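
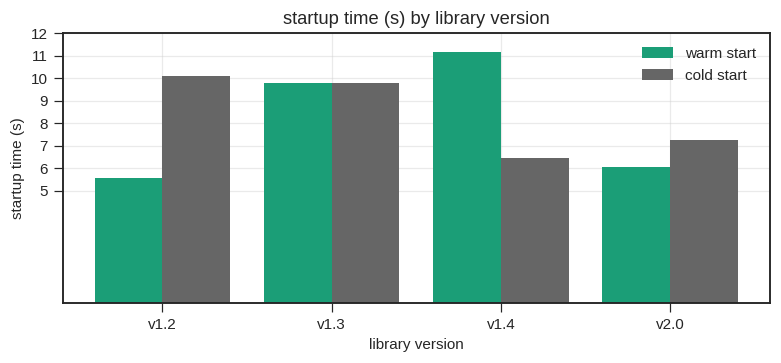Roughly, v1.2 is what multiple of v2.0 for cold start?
v1.2 ≈ 10, v2.0 ≈ 7; 10/7 ≈ 1.43.

≈ 1.43×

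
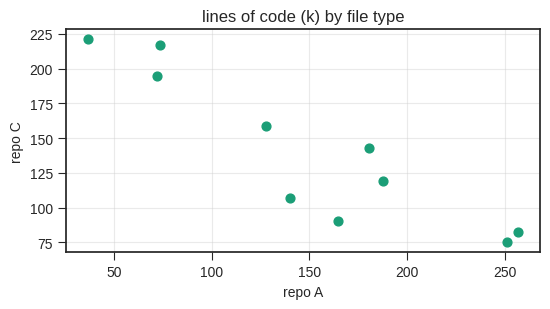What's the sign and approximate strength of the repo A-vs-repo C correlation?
Points are negatively correlated; strong (|r| ≈ 0.9).

negative, strong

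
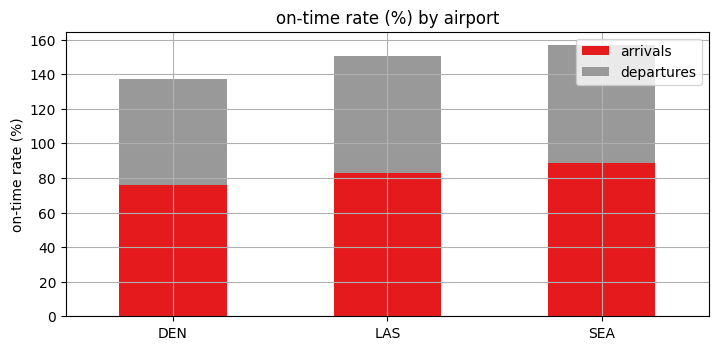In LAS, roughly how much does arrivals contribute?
≈ 80

arrivals top ≈ 80, bottom ≈ 0; segment ≈ 80.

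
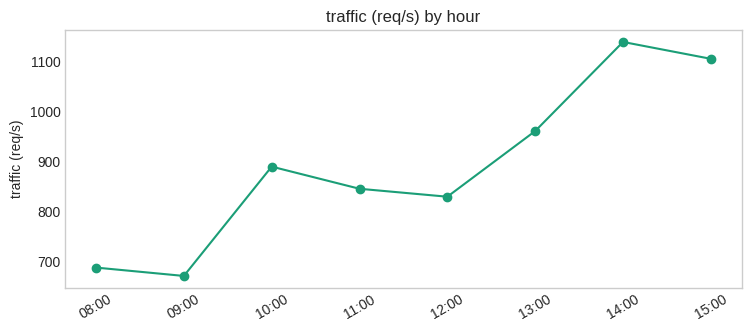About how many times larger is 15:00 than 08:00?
≈ 1.57×

15:00 ≈ 1100, 08:00 ≈ 700; 1100/700 ≈ 1.57.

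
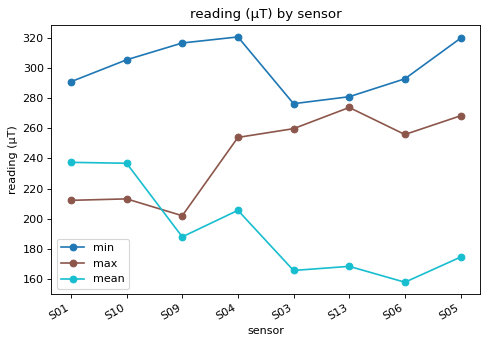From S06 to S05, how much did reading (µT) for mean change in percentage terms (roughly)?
S06 ≈ 160, S05 ≈ 180; (180 − 160) / 160 ≈ +12.5%.

≈ +12.5%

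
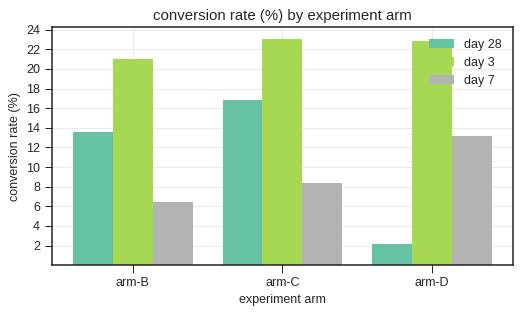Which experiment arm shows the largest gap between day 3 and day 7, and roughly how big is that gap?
arm-C, ≈ 16 %

arm-C: day 3 ≈ 24, day 7 ≈ 8 → gap ≈ 16. Next-largest (arm-B) is only ≈ 14.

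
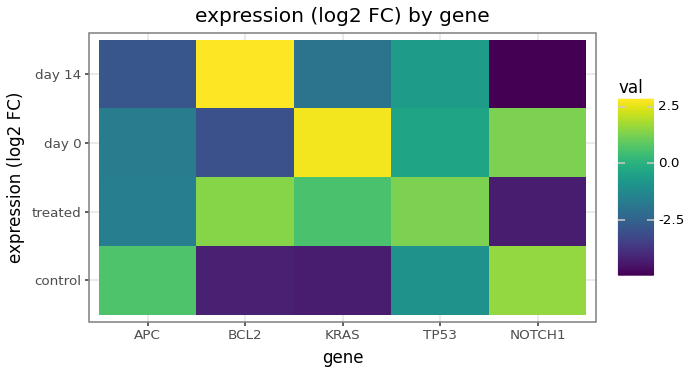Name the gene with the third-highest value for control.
Top 4 for control: NOTCH1 ≈ 2, APC ≈ 1, TP53 ≈ -1, BCL2 ≈ -4.

TP53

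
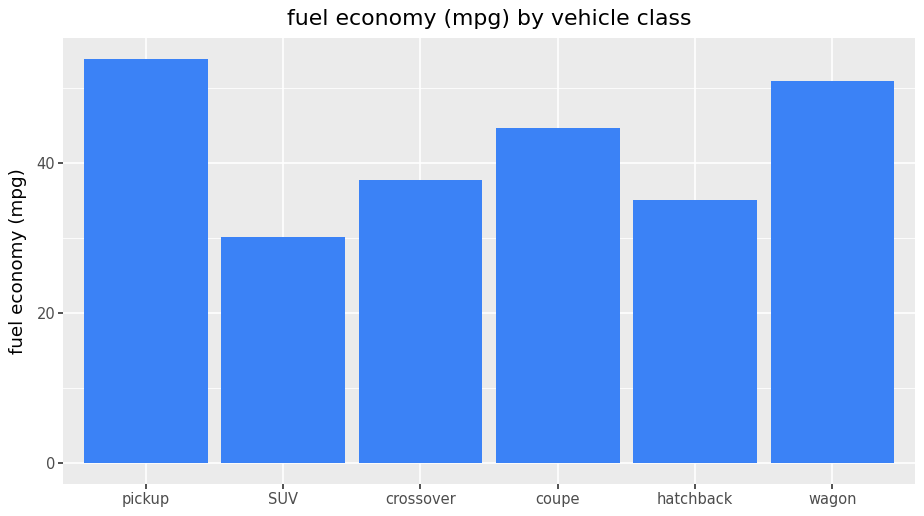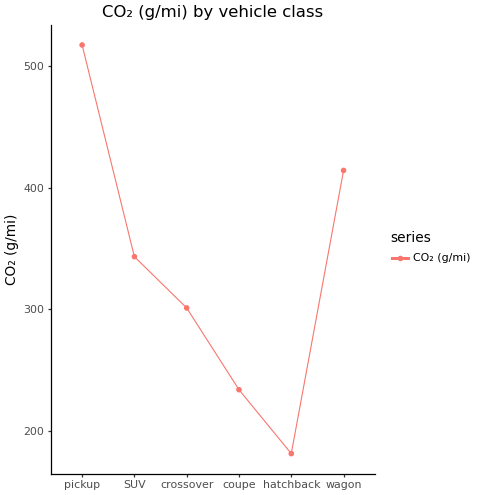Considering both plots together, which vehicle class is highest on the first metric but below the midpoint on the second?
Chart 2 median CO₂ (g/mi) ≈ 300; below-median vehicle classes: crossover, coupe, hatchback. Among those, coupe has the highest fuel economy (mpg) (≈ 45).

coupe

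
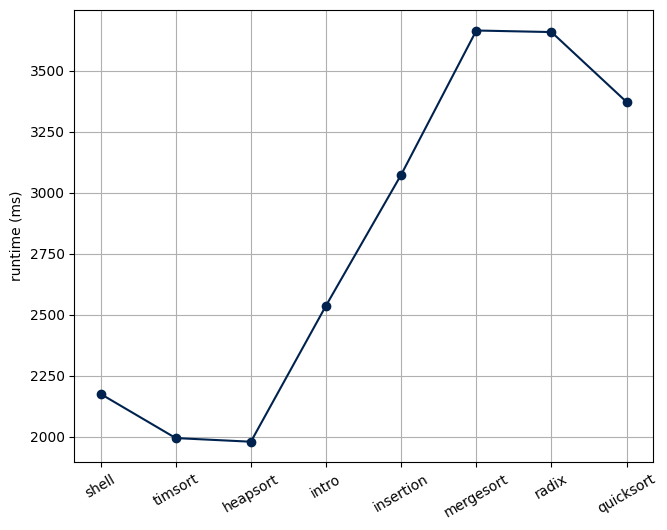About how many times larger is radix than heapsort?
radix ≈ 3600, heapsort ≈ 2000; 3600/2000 ≈ 1.8.

≈ 1.8×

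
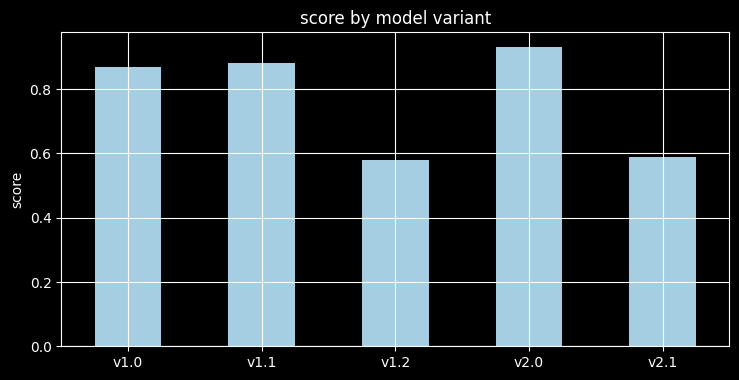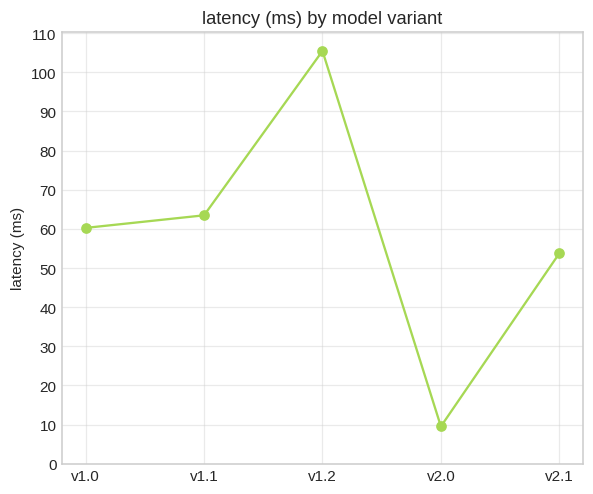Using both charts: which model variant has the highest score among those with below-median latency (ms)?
Chart 2 median latency (ms) ≈ 60; below-median model variants: v2.0, v2.1. Among those, v2.0 has the highest score (≈ 0.9).

v2.0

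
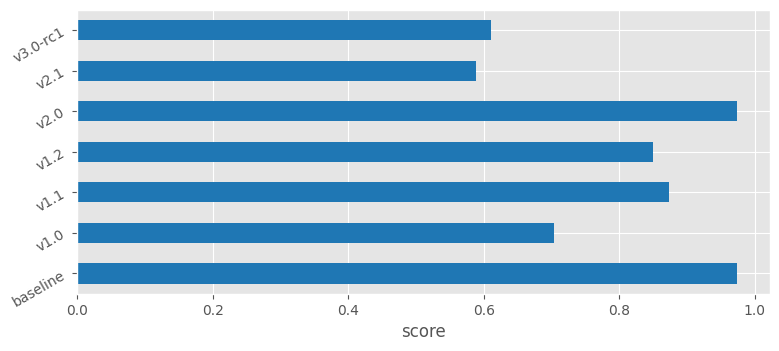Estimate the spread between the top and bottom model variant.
≈ 0.4

Max baseline ≈ 1.0, min v2.1 ≈ 0.6; range ≈ 0.4.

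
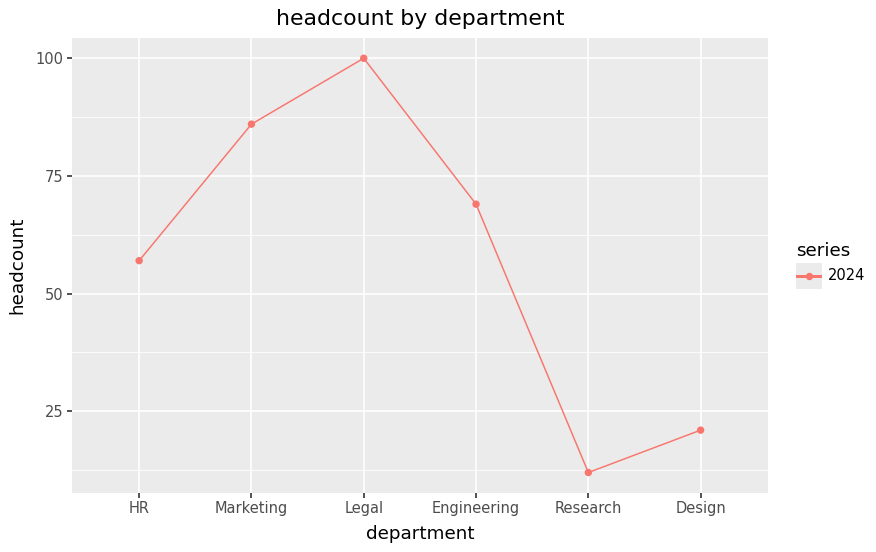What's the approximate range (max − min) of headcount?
≈ 90

Max Legal ≈ 100, min Research ≈ 10; range ≈ 90.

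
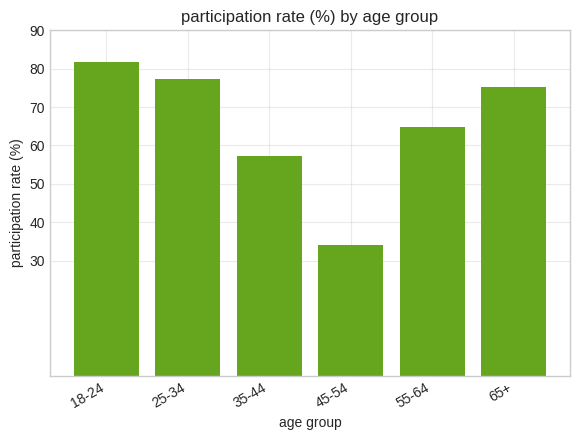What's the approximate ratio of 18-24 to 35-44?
18-24 ≈ 80, 35-44 ≈ 60; 80/60 ≈ 1.33.

≈ 1.33×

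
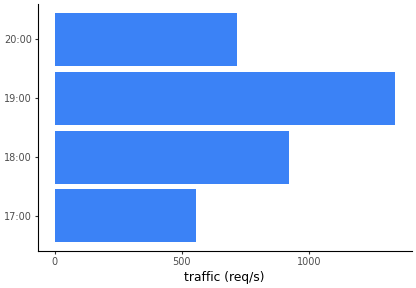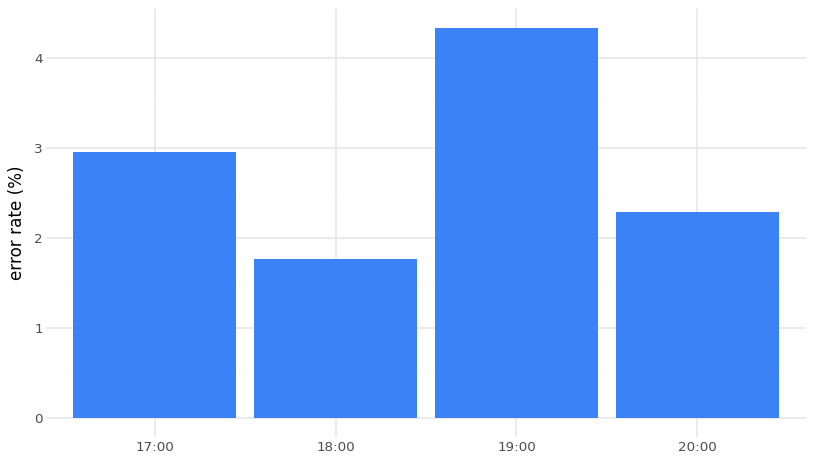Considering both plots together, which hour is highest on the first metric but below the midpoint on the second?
18:00

Chart 2 median error rate (%) ≈ 2.5; below-median hours: 18:00, 20:00. Among those, 18:00 has the highest traffic (req/s) (≈ 1000).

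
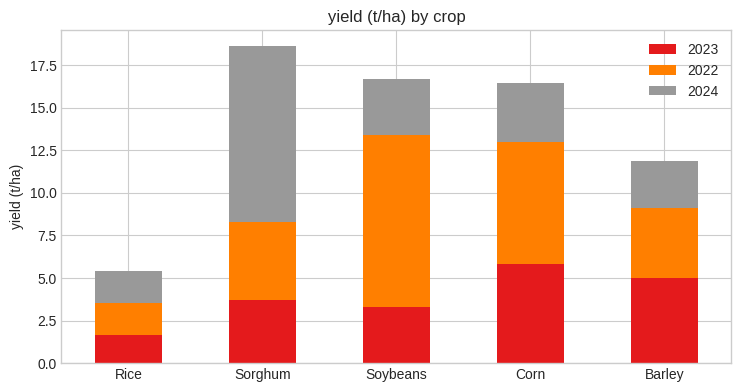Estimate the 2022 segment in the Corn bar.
2022 top ≈ 12, bottom ≈ 6; segment ≈ 6.

≈ 6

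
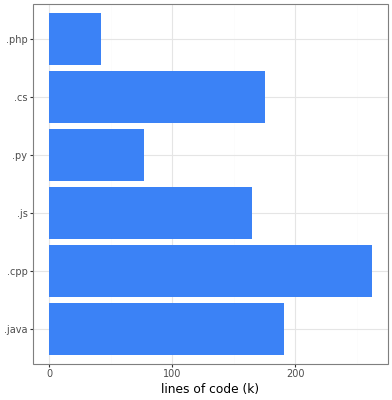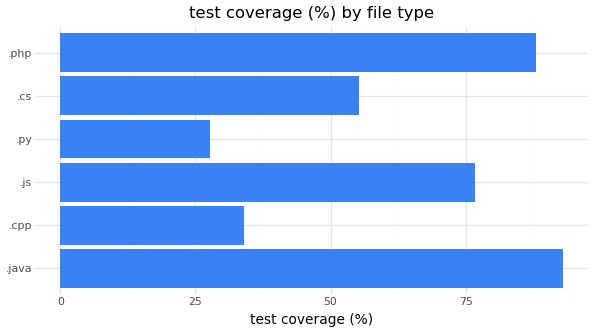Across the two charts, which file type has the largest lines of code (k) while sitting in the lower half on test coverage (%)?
.cpp

Chart 2 median test coverage (%) ≈ 70; below-median file types: .cpp, .py, .cs. Among those, .cpp has the highest lines of code (k) (≈ 250).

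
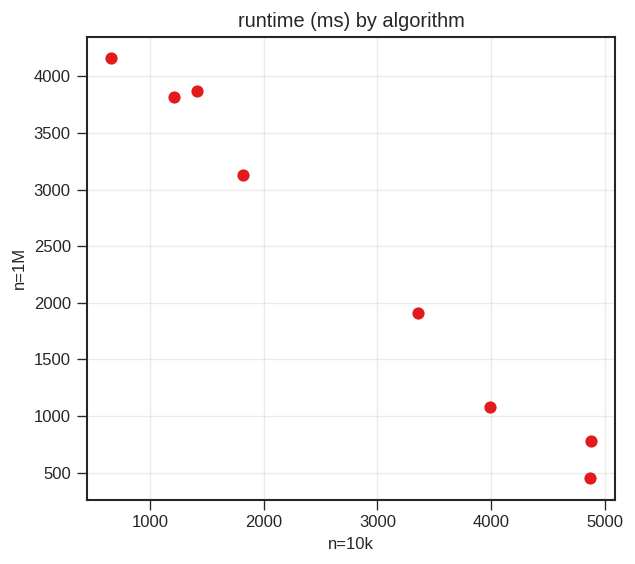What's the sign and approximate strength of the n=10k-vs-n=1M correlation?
negative, strong

Points are negatively correlated; strong (|r| ≈ 1.0).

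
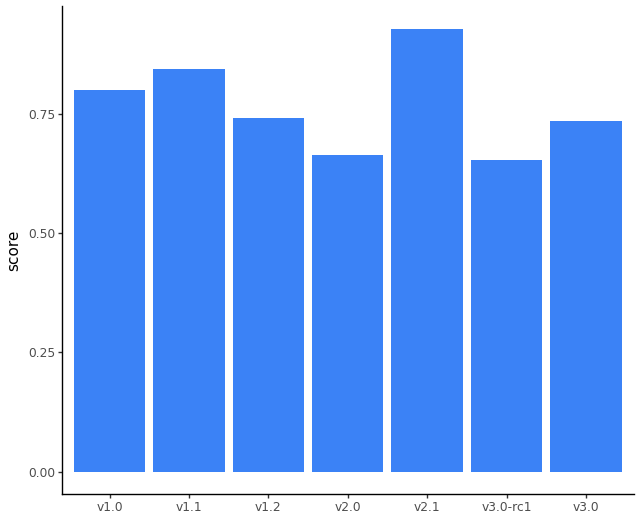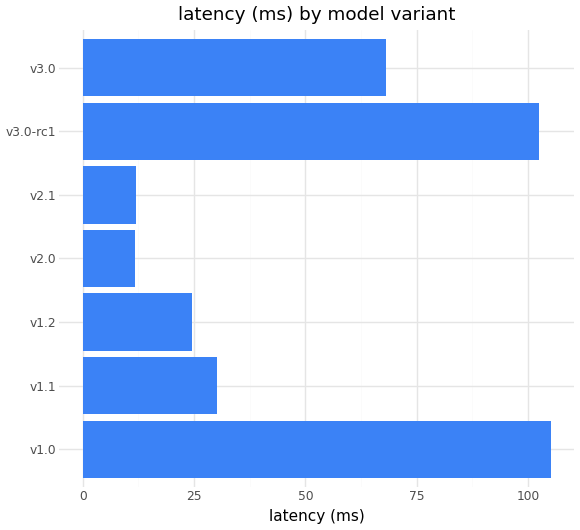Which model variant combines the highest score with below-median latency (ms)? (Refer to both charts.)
v2.1

Chart 2 median latency (ms) ≈ 30; below-median model variants: v1.2, v2.0, v2.1. Among those, v2.1 has the highest score (≈ 0.9).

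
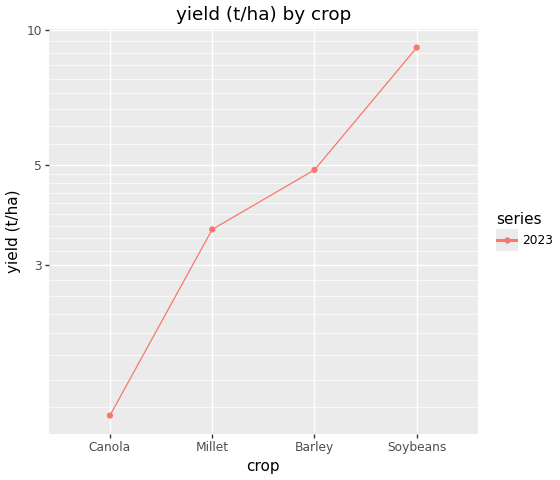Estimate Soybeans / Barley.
Soybeans ≈ 9, Barley ≈ 5; 9/5 ≈ 1.8.

≈ 1.8×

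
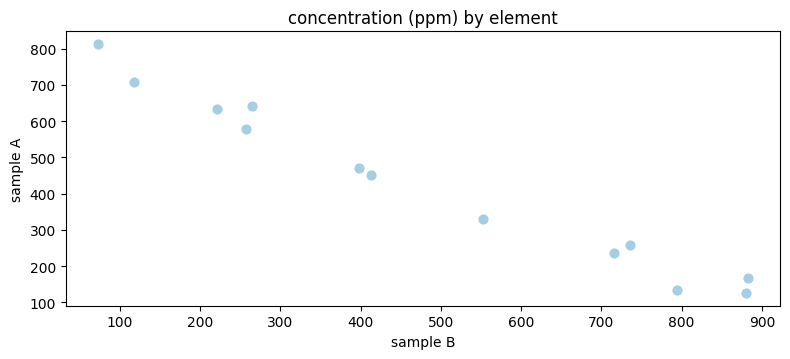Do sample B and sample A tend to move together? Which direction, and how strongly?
negative, strong

Points are negatively correlated; strong (|r| ≈ 1.0).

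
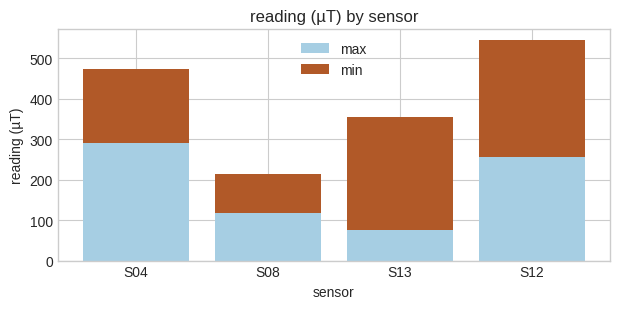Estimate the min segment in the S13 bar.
≈ 250

min top ≈ 350, bottom ≈ 100; segment ≈ 250.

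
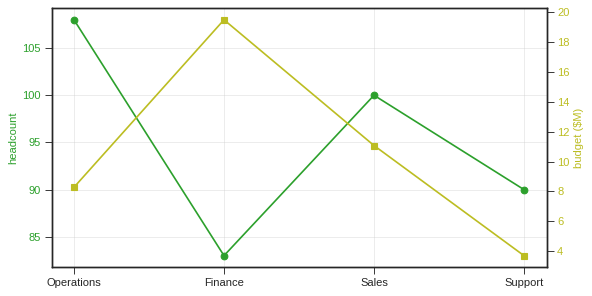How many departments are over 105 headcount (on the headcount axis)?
1

Above 105: Operations.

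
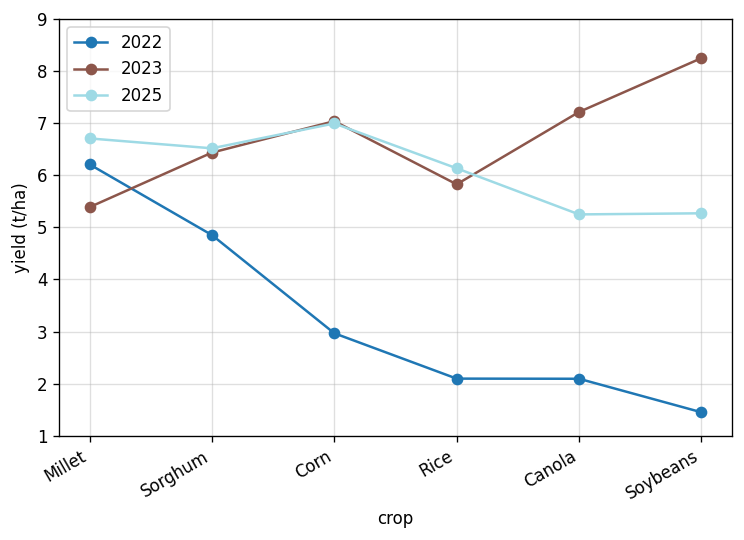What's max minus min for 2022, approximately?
≈ 5

Max Millet ≈ 6, min Soybeans ≈ 1; range ≈ 5.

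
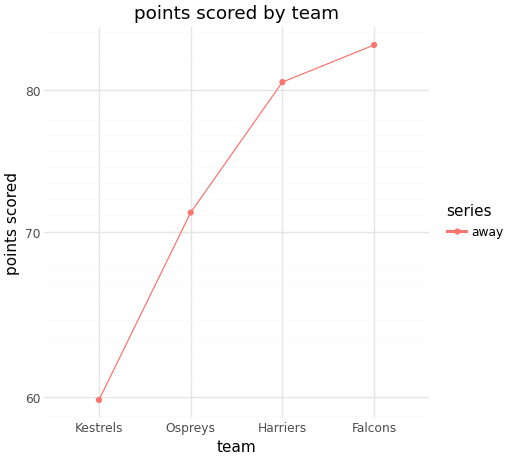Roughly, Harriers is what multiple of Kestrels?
≈ 1.33×

Harriers ≈ 80, Kestrels ≈ 60; 80/60 ≈ 1.33.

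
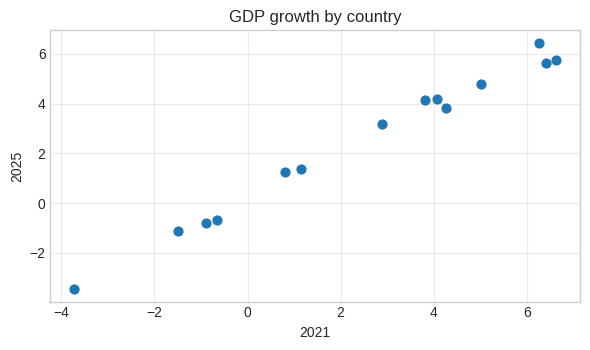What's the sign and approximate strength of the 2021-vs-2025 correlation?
Points are positively correlated; strong (|r| ≈ 1.0).

positive, strong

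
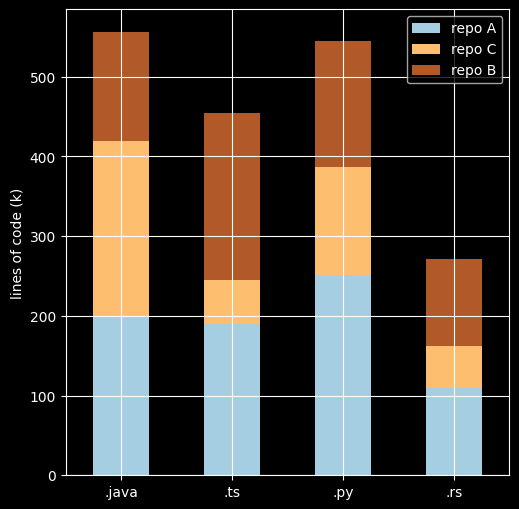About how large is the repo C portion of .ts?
repo C top ≈ 250, bottom ≈ 200; segment ≈ 50.

≈ 50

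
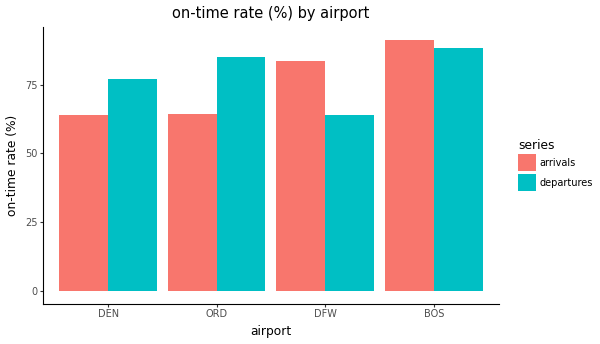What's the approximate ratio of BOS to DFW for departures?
BOS ≈ 90, DFW ≈ 60; 90/60 ≈ 1.5.

≈ 1.5×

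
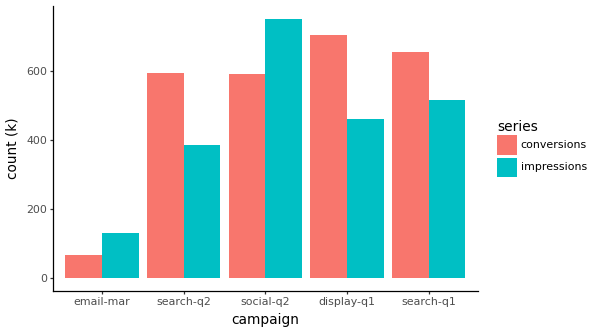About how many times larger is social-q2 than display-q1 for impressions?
≈ 1.6×

social-q2 ≈ 800, display-q1 ≈ 500; 800/500 ≈ 1.6.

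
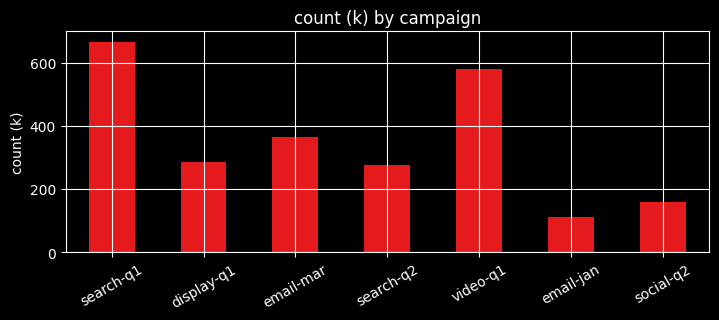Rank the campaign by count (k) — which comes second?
Top 3: search-q1 ≈ 700, video-q1 ≈ 600, email-mar ≈ 400.

video-q1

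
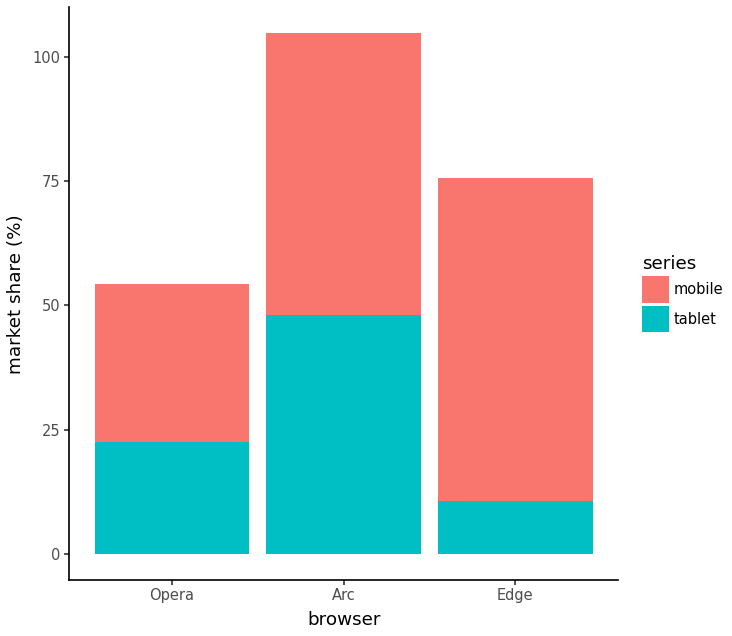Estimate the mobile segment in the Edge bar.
mobile top ≈ 80, bottom ≈ 10; segment ≈ 70.

≈ 70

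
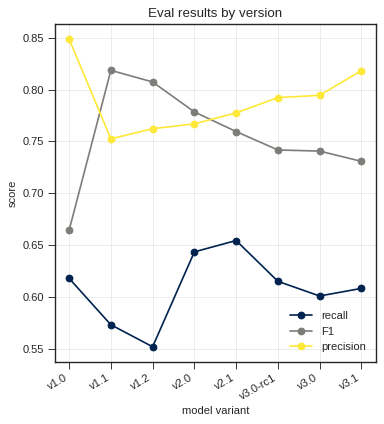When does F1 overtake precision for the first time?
v1.1

v1.0: F1 ≈ 0.65 vs precision ≈ 0.85 (not yet); v1.1: F1 ≈ 0.80 vs precision ≈ 0.75 (first crossover).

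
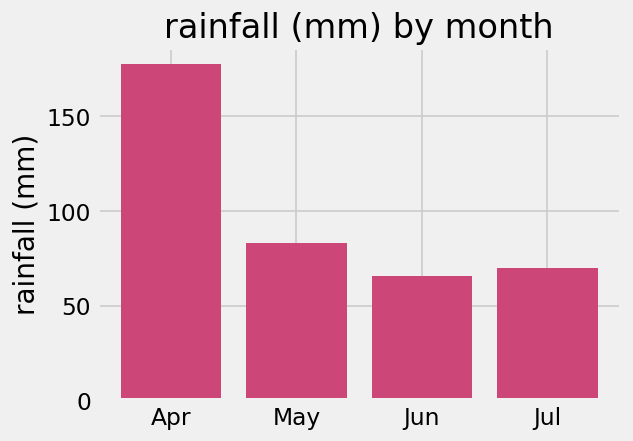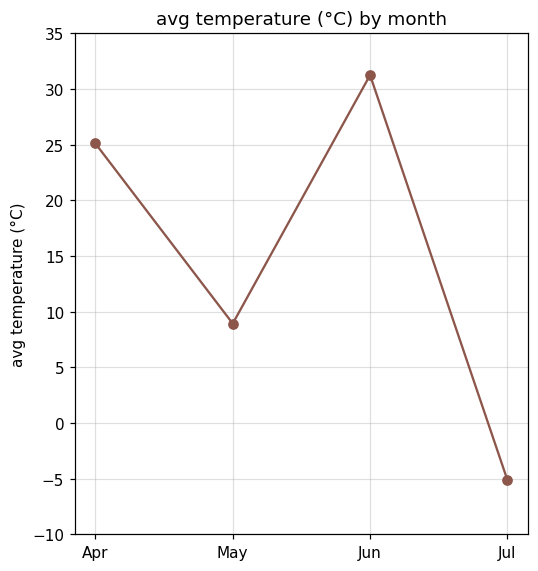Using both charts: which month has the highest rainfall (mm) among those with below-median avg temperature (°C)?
Chart 2 median avg temperature (°C) ≈ 15; below-median months: May, Jul. Among those, May has the highest rainfall (mm) (≈ 80).

May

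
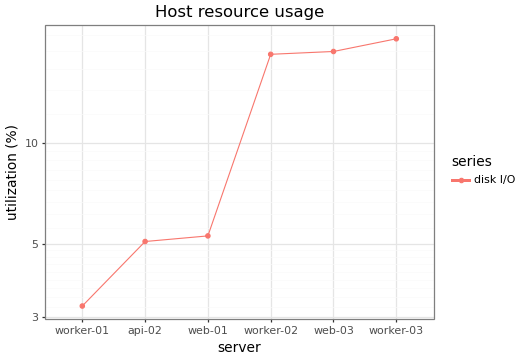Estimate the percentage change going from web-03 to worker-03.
web-03 ≈ 18, worker-03 ≈ 20; (20 − 18) / 18 ≈ +11.1%.

≈ +11.1%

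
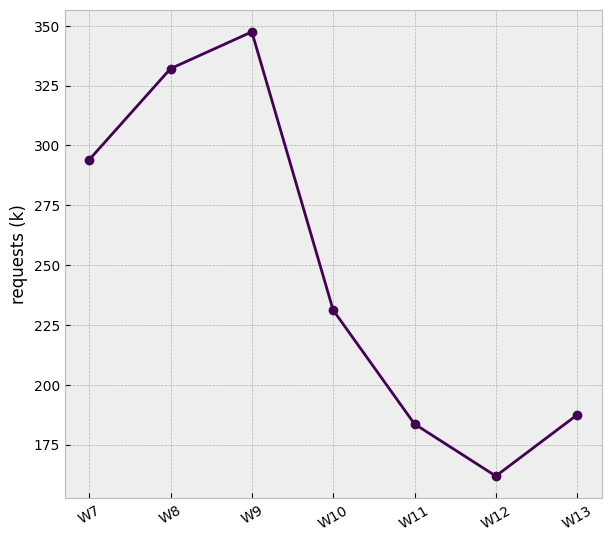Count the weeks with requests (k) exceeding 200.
4

Above 200: W7, W8, W9, W10.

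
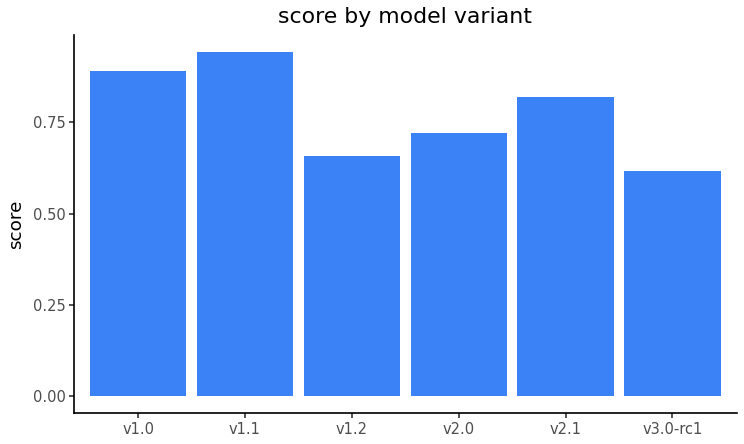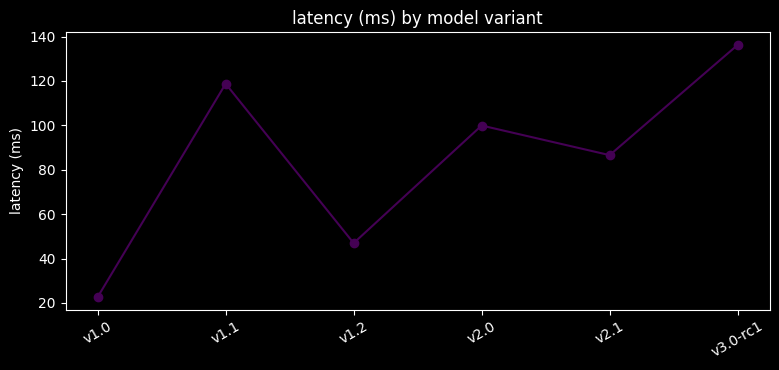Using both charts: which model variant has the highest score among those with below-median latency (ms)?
Chart 2 median latency (ms) ≈ 100; below-median model variants: v1.0, v1.2, v2.1. Among those, v1.0 has the highest score (≈ 0.9).

v1.0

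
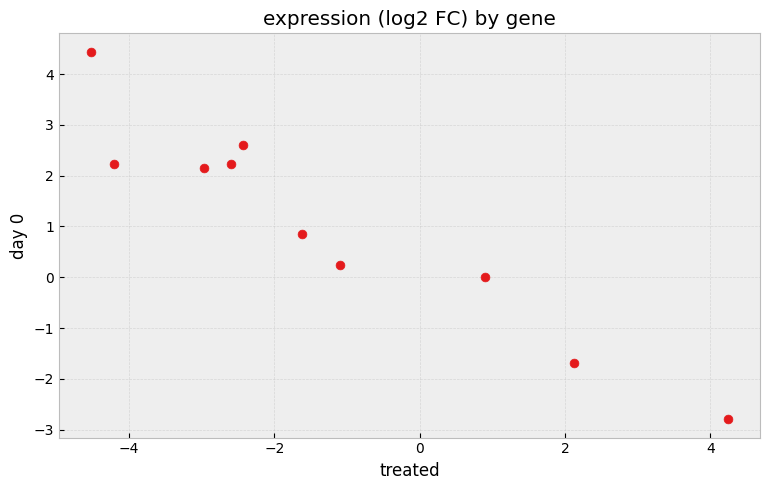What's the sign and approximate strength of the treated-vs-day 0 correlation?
negative, strong

Points are negatively correlated; strong (|r| ≈ 1.0).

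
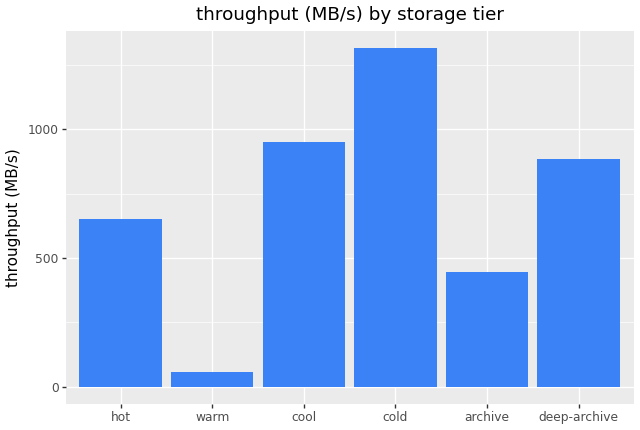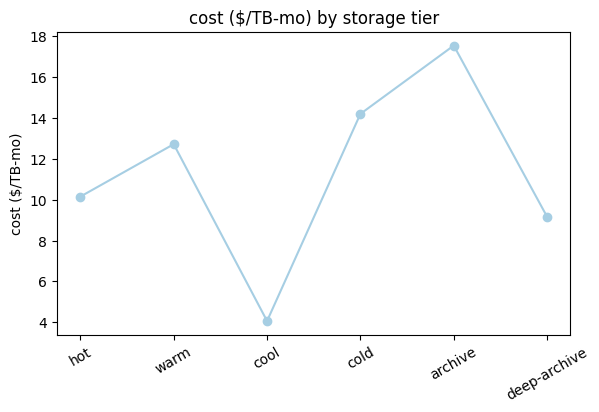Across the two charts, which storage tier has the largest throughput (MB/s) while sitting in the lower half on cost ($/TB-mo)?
Chart 2 median cost ($/TB-mo) ≈ 12; below-median storage tiers: hot, cool, deep-archive. Among those, cool has the highest throughput (MB/s) (≈ 1000).

cool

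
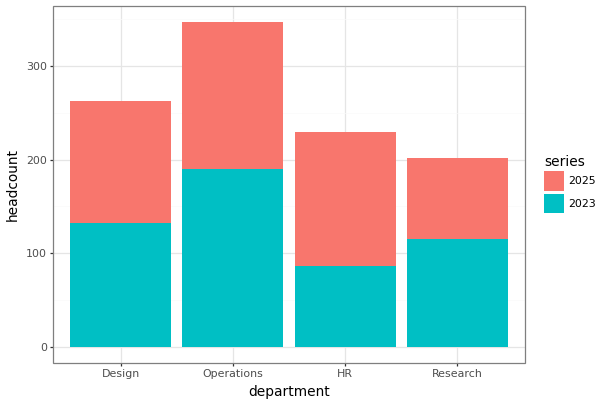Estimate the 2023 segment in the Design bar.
≈ 150

2023 top ≈ 150, bottom ≈ 0; segment ≈ 150.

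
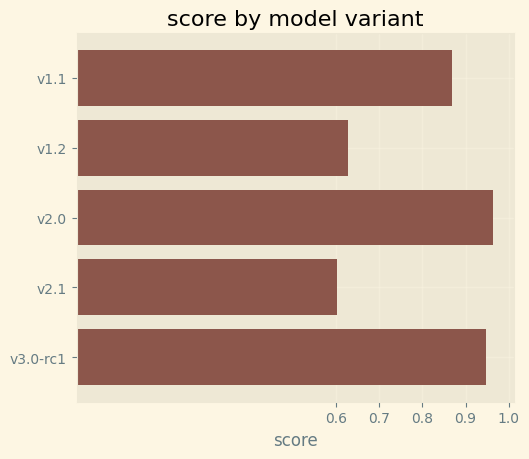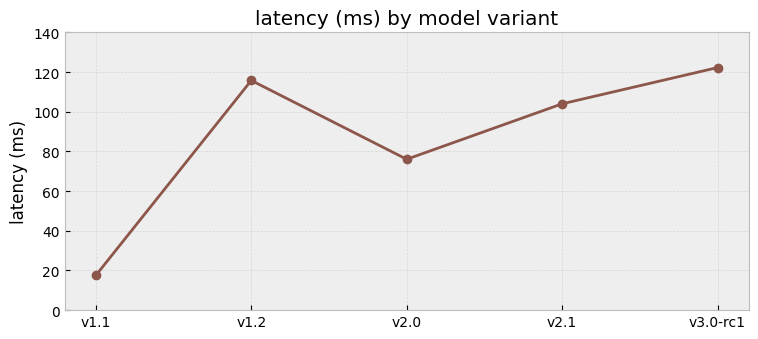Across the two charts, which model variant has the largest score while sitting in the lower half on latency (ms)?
Chart 2 median latency (ms) ≈ 100; below-median model variants: v1.1, v2.0. Among those, v2.0 has the highest score (≈ 1).

v2.0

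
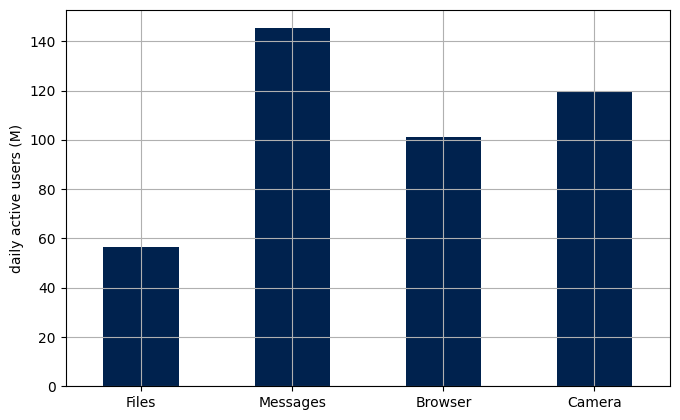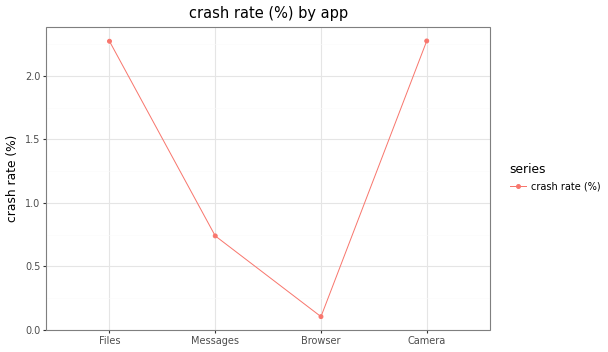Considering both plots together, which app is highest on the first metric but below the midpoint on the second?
Chart 2 median crash rate (%) ≈ 1.5; below-median apps: Messages, Browser. Among those, Messages has the highest daily active users (M) (≈ 140).

Messages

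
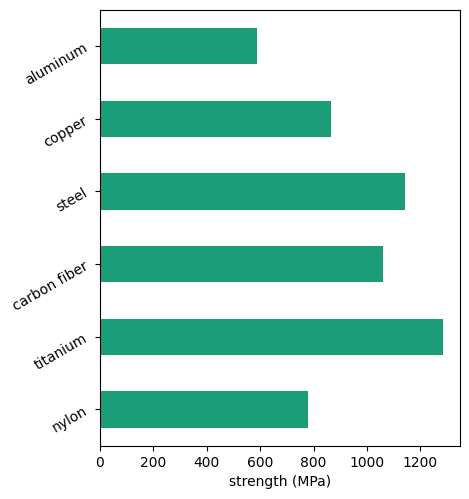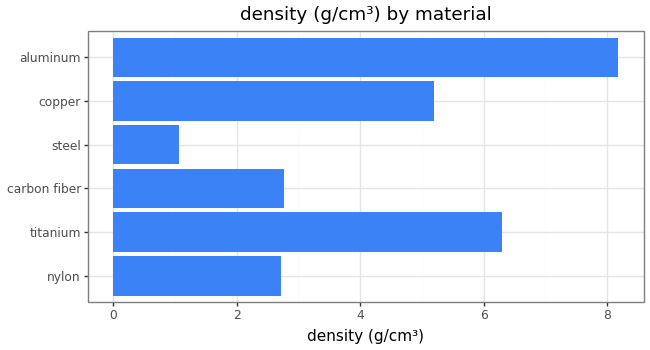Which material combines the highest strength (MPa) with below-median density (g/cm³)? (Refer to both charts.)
steel

Chart 2 median density (g/cm³) ≈ 4; below-median materials: nylon, carbon fiber, steel. Among those, steel has the highest strength (MPa) (≈ 1200).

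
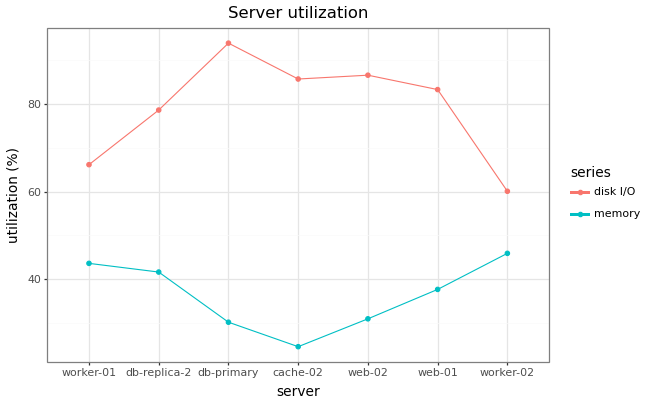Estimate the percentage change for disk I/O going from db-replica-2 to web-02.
≈ +12.5%

db-replica-2 ≈ 80, web-02 ≈ 90; (90 − 80) / 80 ≈ +12.5%.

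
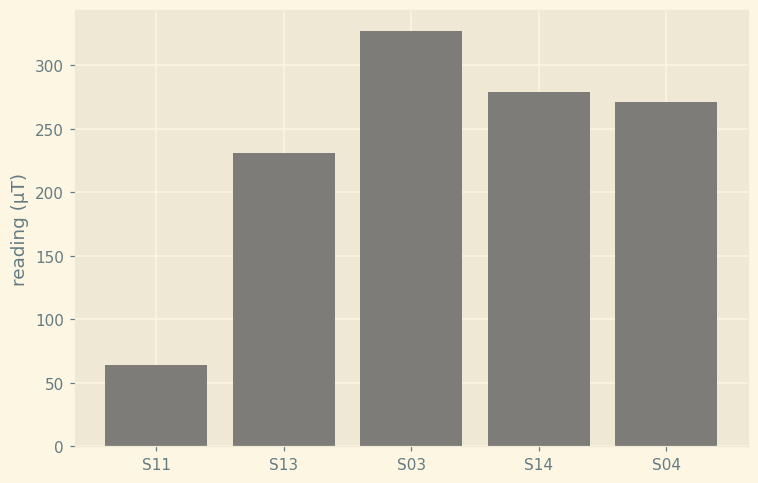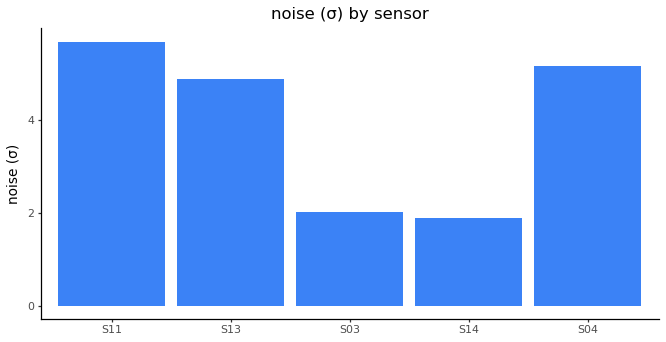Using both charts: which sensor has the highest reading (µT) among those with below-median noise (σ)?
Chart 2 median noise (σ) ≈ 5; below-median sensors: S03, S14. Among those, S03 has the highest reading (µT) (≈ 350).

S03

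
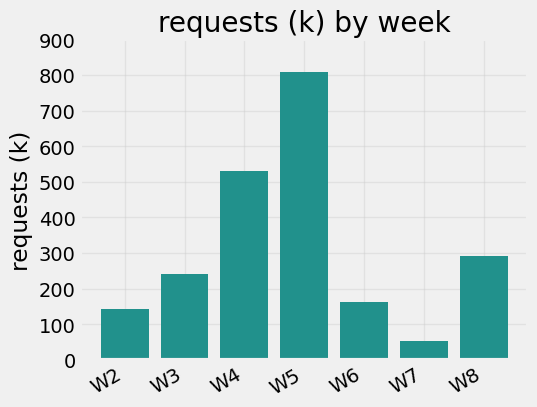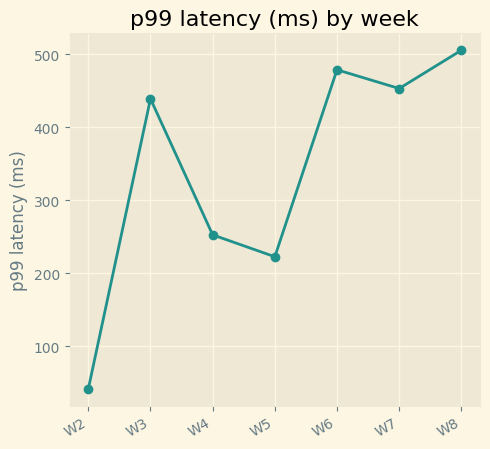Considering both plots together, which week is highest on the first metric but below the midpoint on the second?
W5

Chart 2 median p99 latency (ms) ≈ 450; below-median weeks: W2, W4, W5. Among those, W5 has the highest requests (k) (≈ 800).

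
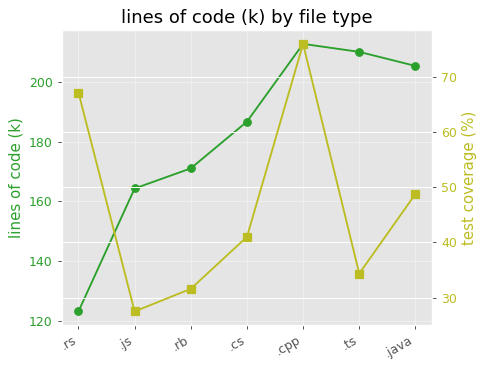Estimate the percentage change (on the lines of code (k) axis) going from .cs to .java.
.cs ≈ 190, .java ≈ 210; (210 − 190) / 190 ≈ +10.5%.

≈ +10.5%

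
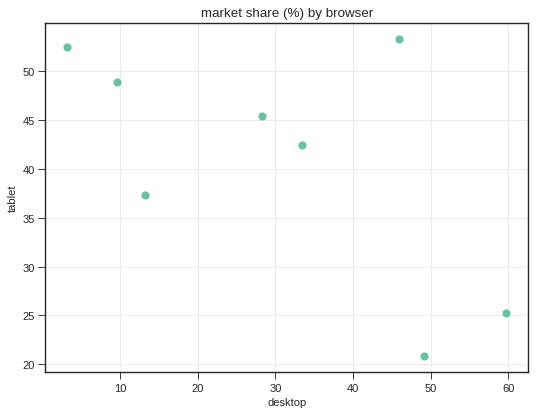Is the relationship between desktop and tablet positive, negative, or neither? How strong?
Points are negatively correlated; moderate (|r| ≈ 0.6).

negative, moderate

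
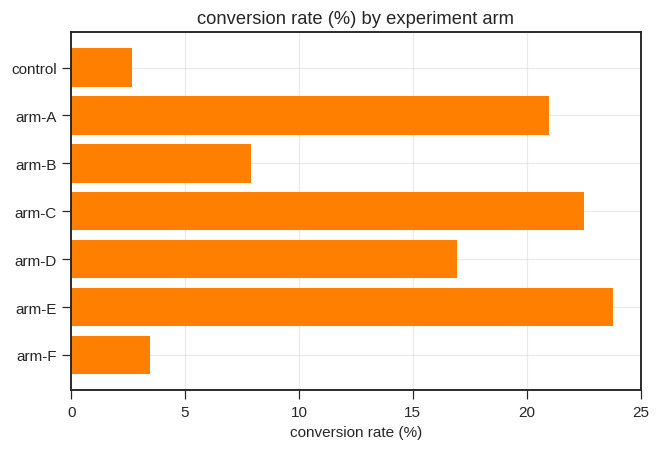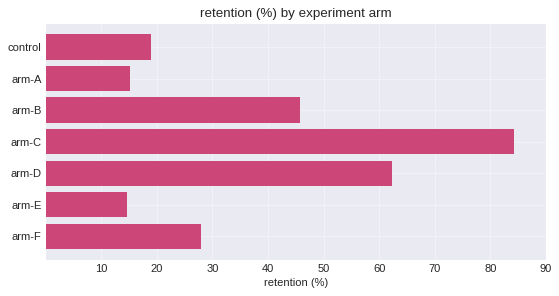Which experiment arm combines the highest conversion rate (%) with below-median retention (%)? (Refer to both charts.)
arm-E

Chart 2 median retention (%) ≈ 30; below-median experiment arms: control, arm-A, arm-E. Among those, arm-E has the highest conversion rate (%) (≈ 25).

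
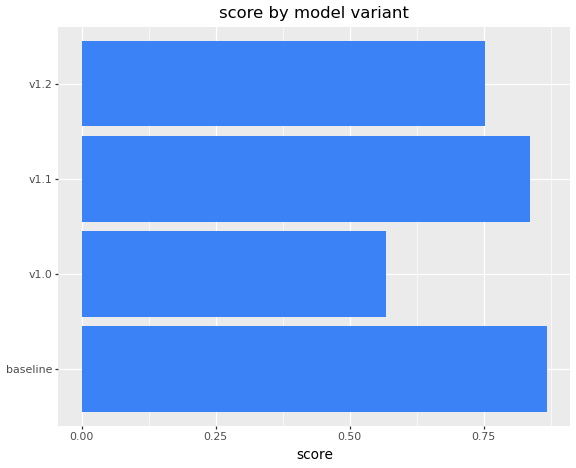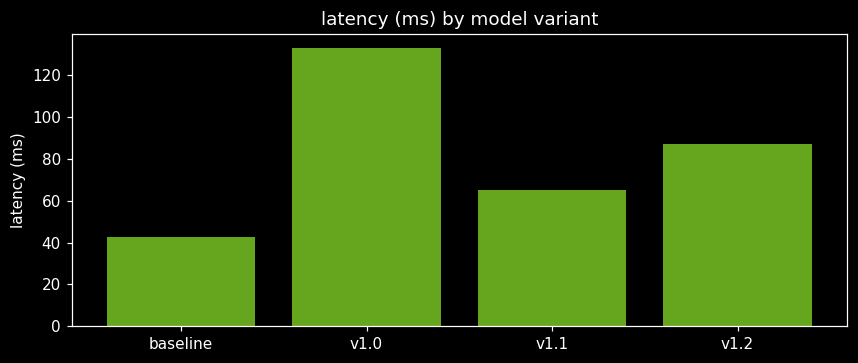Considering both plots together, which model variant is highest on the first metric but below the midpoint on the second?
Chart 2 median latency (ms) ≈ 80; below-median model variants: baseline, v1.1. Among those, baseline has the highest score (≈ 0.9).

baseline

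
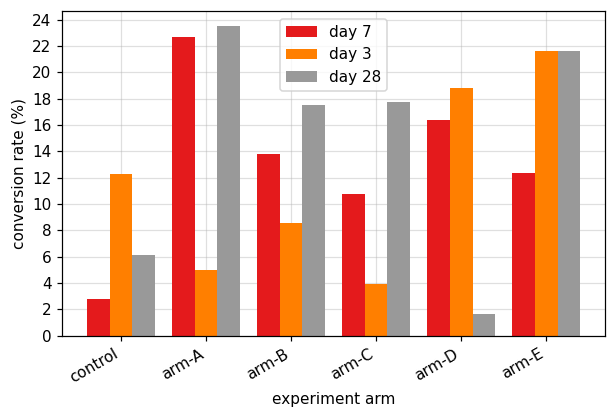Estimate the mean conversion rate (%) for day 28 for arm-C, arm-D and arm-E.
(18 + 2 + 22) / 3 ≈ 14.

≈ 14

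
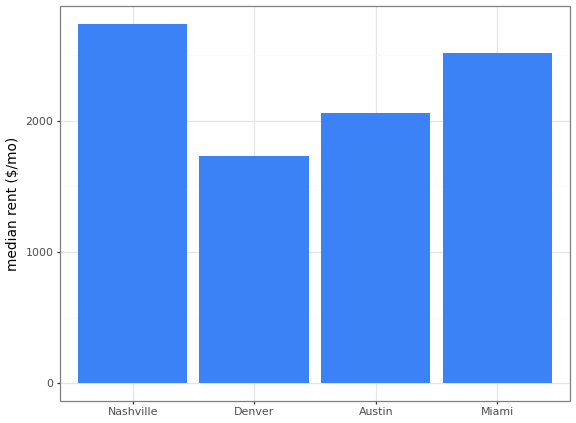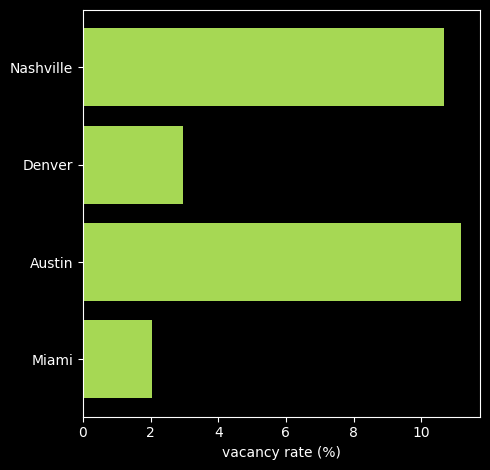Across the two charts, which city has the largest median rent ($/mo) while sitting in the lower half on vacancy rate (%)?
Chart 2 median vacancy rate (%) ≈ 6; below-median cities: Denver, Miami. Among those, Miami has the highest median rent ($/mo) (≈ 2500).

Miami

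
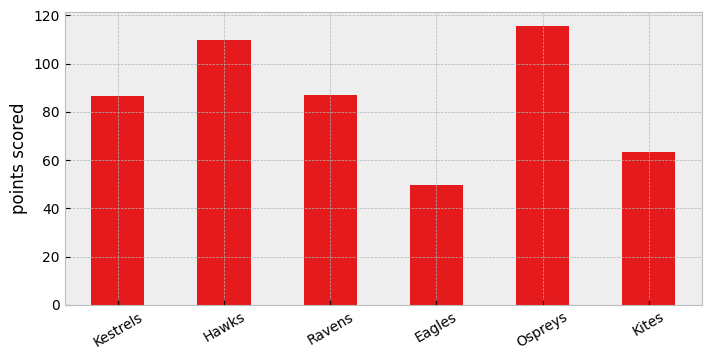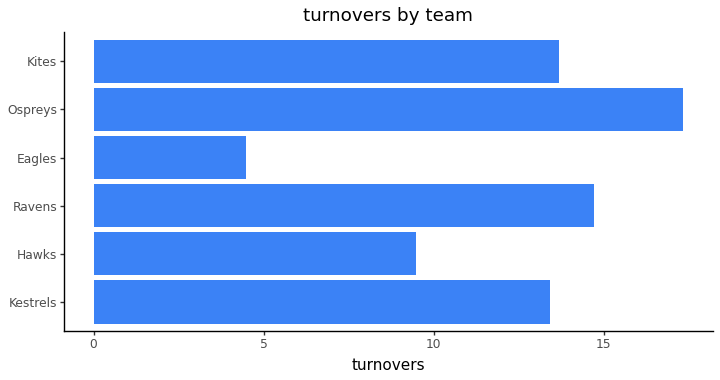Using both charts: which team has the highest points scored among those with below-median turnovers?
Hawks

Chart 2 median turnovers ≈ 14; below-median teams: Kestrels, Hawks, Eagles. Among those, Hawks has the highest points scored (≈ 100).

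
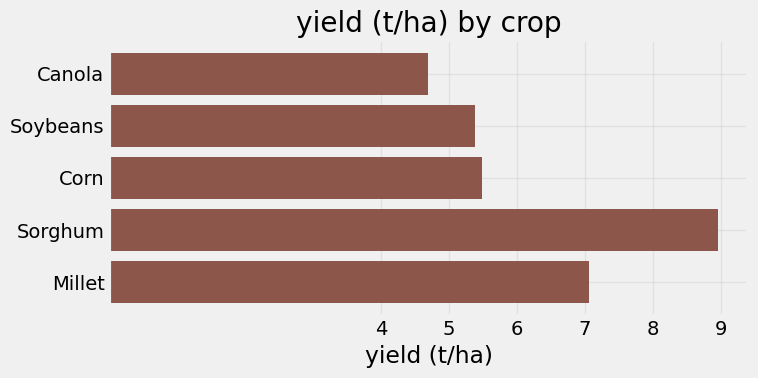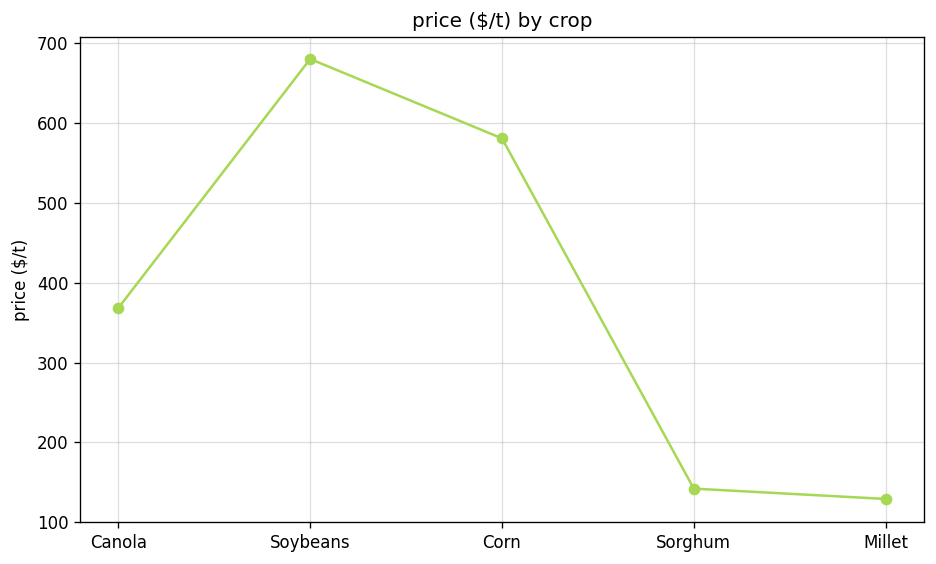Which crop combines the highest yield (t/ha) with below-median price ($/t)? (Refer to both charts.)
Chart 2 median price ($/t) ≈ 400; below-median crops: Sorghum, Millet. Among those, Sorghum has the highest yield (t/ha) (≈ 9).

Sorghum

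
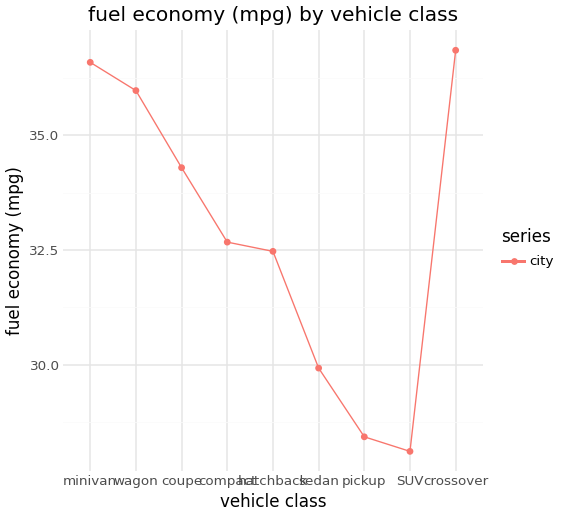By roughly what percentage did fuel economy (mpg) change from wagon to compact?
≈ -8.3%

wagon ≈ 36, compact ≈ 33; (33 − 36) / 36 ≈ -8.3%.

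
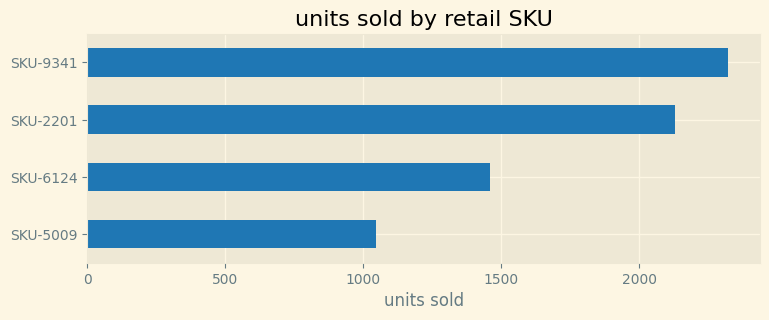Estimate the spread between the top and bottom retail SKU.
≈ 1400

Max SKU-9341 ≈ 2400, min SKU-5009 ≈ 1000; range ≈ 1400.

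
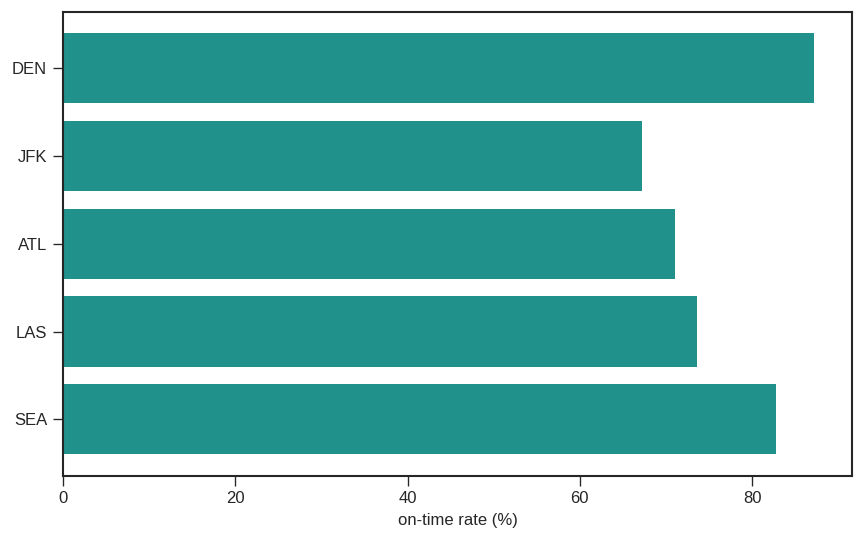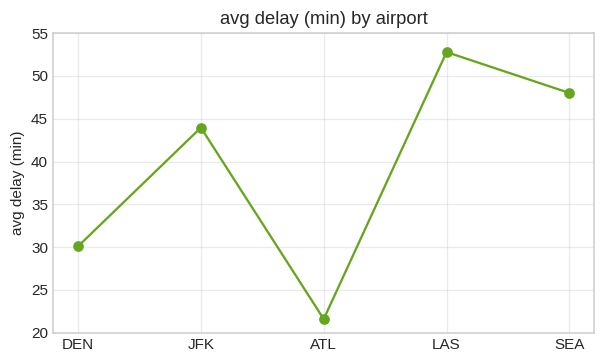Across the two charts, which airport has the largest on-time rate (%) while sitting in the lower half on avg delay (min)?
Chart 2 median avg delay (min) ≈ 45; below-median airports: DEN, ATL. Among those, DEN has the highest on-time rate (%) (≈ 90).

DEN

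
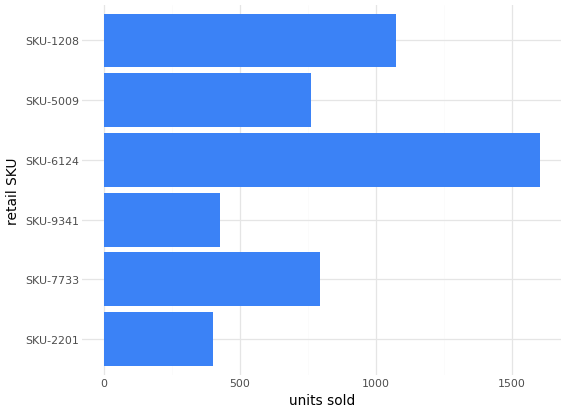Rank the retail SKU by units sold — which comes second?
Top 3: SKU-6124 ≈ 1600, SKU-1208 ≈ 1000, SKU-7733 ≈ 800.

SKU-1208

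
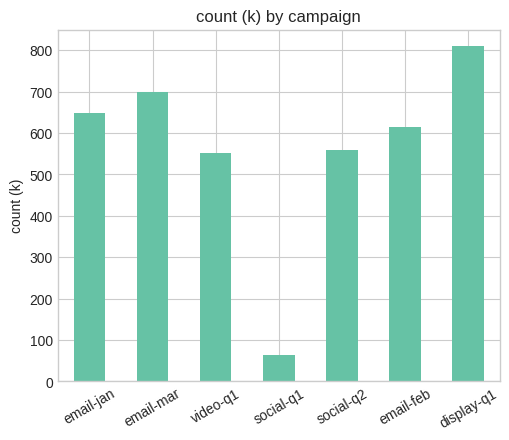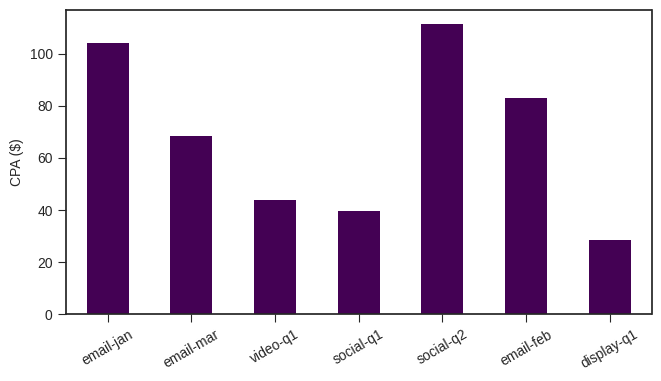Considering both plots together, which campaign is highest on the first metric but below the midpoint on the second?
display-q1

Chart 2 median CPA ($) ≈ 60; below-median campaigns: video-q1, social-q1, display-q1. Among those, display-q1 has the highest count (k) (≈ 800).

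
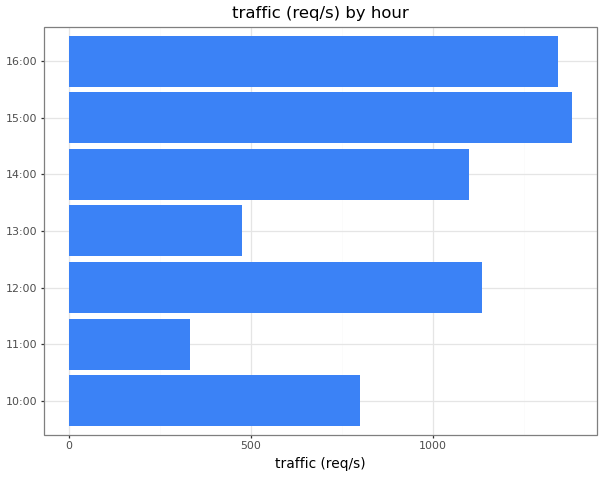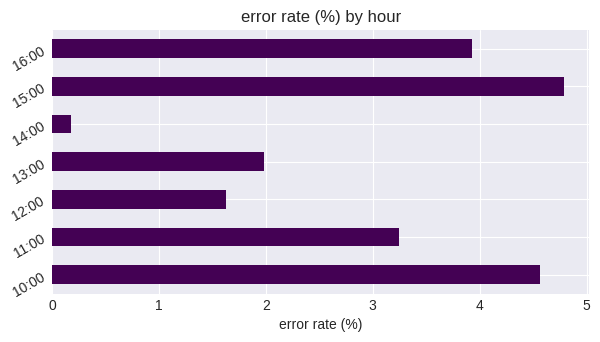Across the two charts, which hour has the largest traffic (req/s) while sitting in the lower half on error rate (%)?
Chart 2 median error rate (%) ≈ 3.5; below-median hours: 12:00, 13:00, 14:00. Among those, 12:00 has the highest traffic (req/s) (≈ 1200).

12:00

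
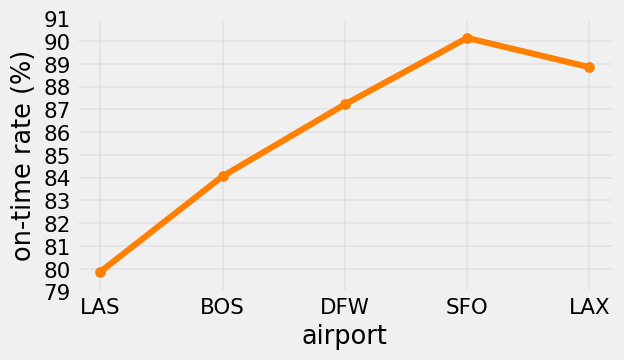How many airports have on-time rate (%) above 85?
Above 85: DFW, SFO, LAX.

3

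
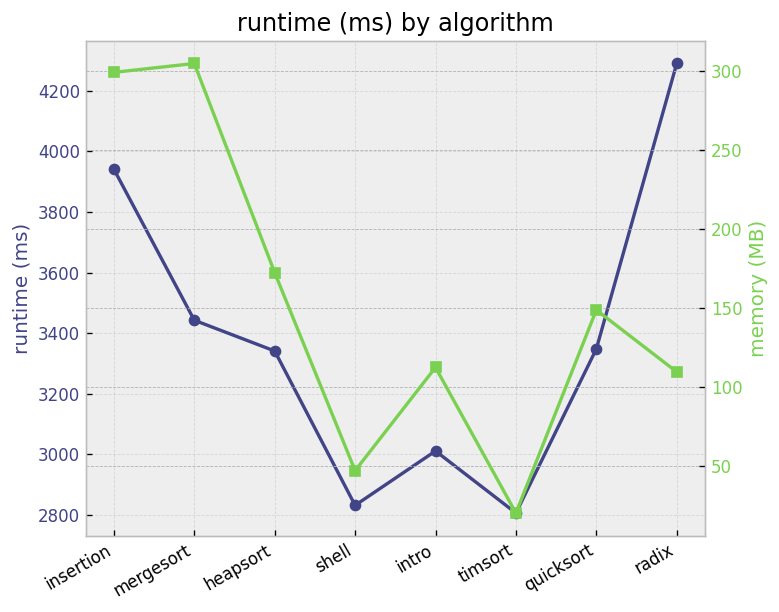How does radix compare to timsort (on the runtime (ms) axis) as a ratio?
radix ≈ 4200, timsort ≈ 2800; 4200/2800 ≈ 1.5.

≈ 1.5×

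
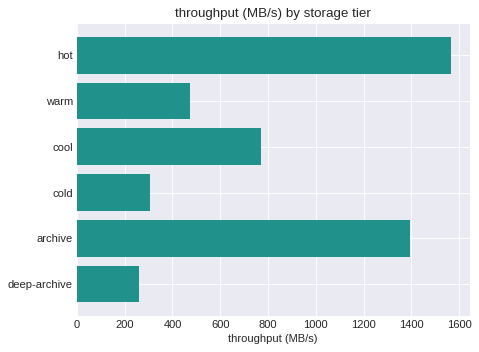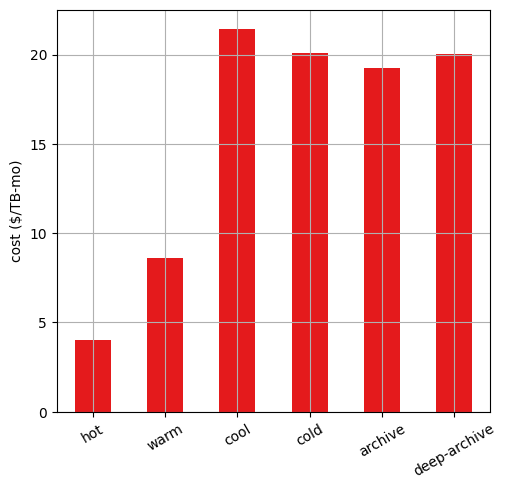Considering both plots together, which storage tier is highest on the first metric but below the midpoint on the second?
Chart 2 median cost ($/TB-mo) ≈ 20; below-median storage tiers: hot, warm, archive. Among those, hot has the highest throughput (MB/s) (≈ 1600).

hot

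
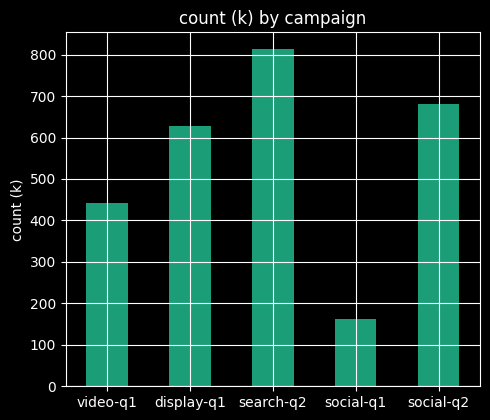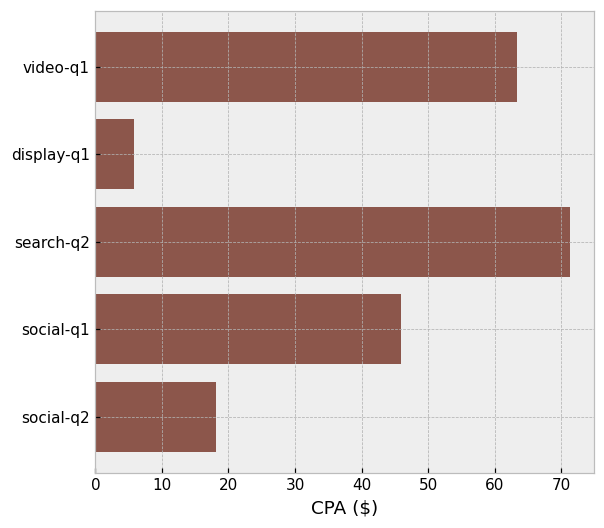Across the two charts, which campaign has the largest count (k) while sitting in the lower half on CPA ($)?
Chart 2 median CPA ($) ≈ 50; below-median campaigns: display-q1, social-q2. Among those, social-q2 has the highest count (k) (≈ 700).

social-q2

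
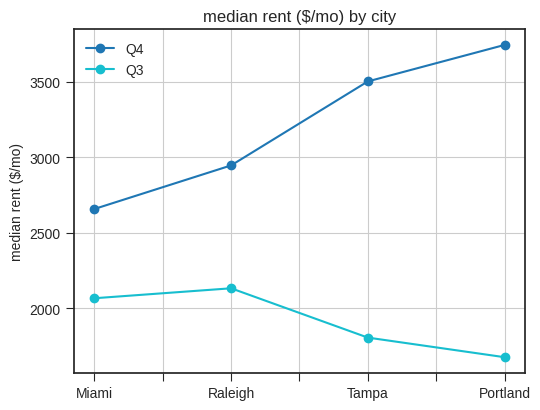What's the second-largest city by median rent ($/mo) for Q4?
Tampa

Top 3 for Q4: Portland ≈ 3800, Tampa ≈ 3600, Raleigh ≈ 3000.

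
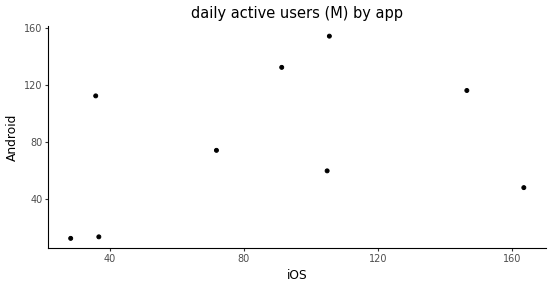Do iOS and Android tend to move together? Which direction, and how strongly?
positive, weak

Points are positively correlated; weak (|r| ≈ 0.3).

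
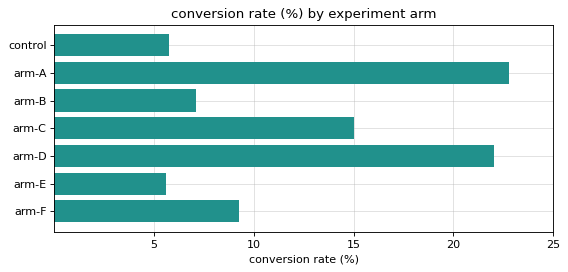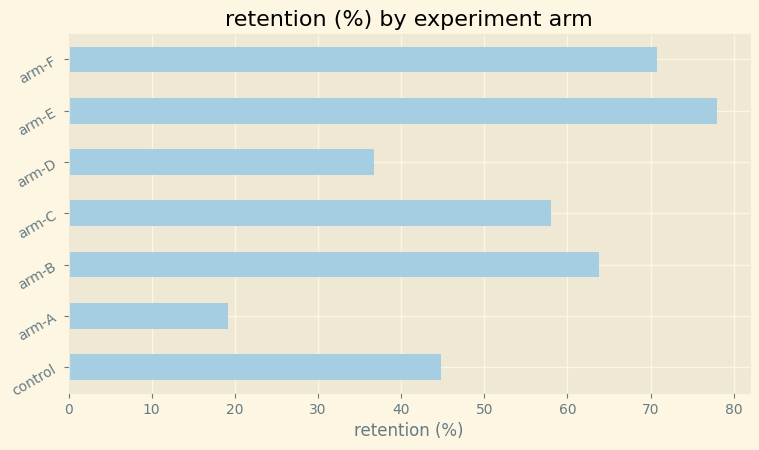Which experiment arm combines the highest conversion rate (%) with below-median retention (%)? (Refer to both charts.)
Chart 2 median retention (%) ≈ 60; below-median experiment arms: control, arm-A, arm-D. Among those, arm-A has the highest conversion rate (%) (≈ 25).

arm-A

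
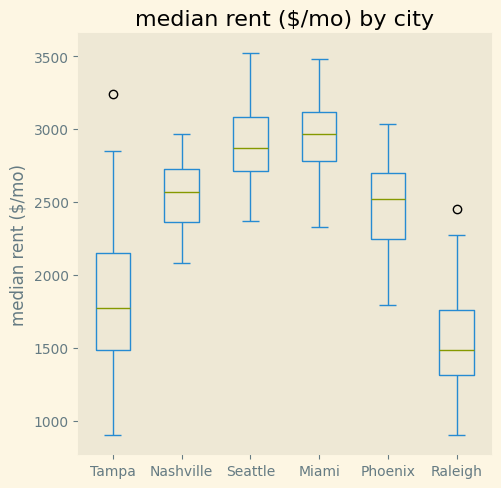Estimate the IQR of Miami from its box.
≈ 400

Q3 ≈ 3200, Q1 ≈ 2800; IQR ≈ 400.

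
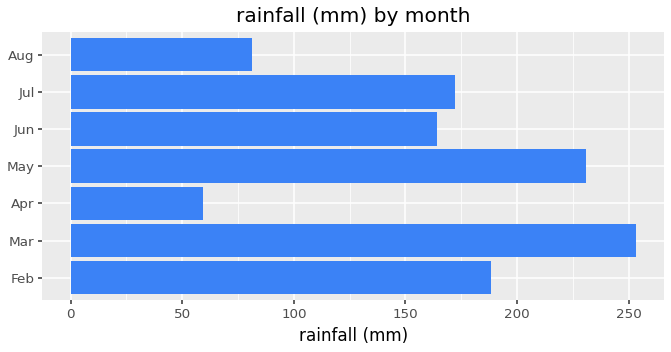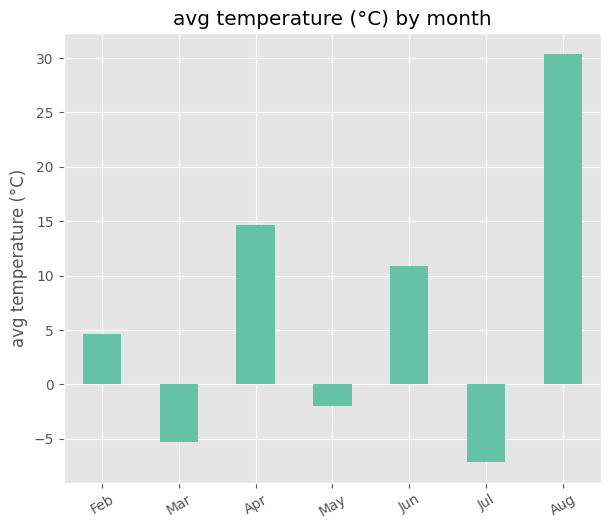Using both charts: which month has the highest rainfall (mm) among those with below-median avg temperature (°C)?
Chart 2 median avg temperature (°C) ≈ 5; below-median months: Mar, May, Jul. Among those, Mar has the highest rainfall (mm) (≈ 250).

Mar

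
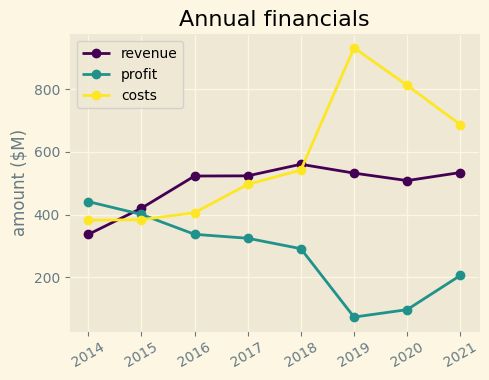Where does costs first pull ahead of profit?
2015: costs ≈ 400 vs profit ≈ 400 (not yet); 2016: costs ≈ 400 vs profit ≈ 300 (first crossover).

2016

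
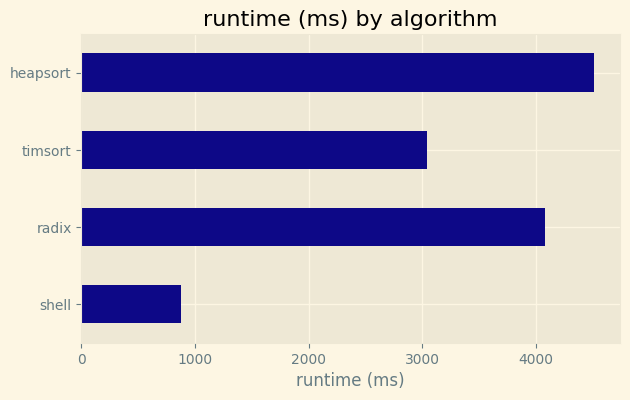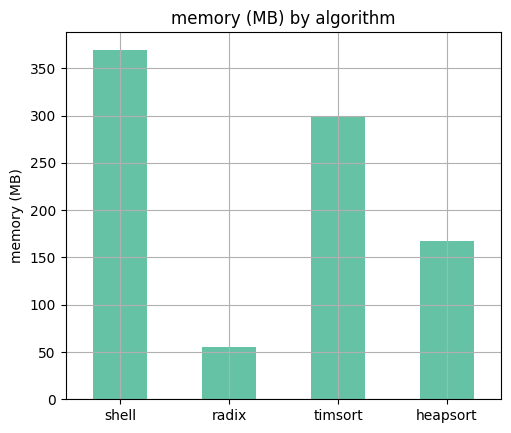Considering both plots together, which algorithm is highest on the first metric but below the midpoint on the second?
Chart 2 median memory (MB) ≈ 250; below-median algorithms: radix, heapsort. Among those, heapsort has the highest runtime (ms) (≈ 4500).

heapsort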